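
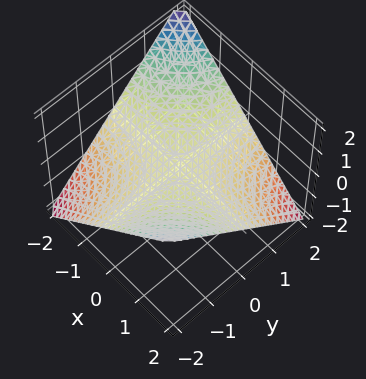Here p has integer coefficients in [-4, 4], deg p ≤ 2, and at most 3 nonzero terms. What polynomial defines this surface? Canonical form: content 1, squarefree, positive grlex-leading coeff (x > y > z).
deg p = 2.
Checking where it meets the axes: every point of the y-axis in the box is on the surface; the visible x-axis segment lies entirely on the surface; it meets the z-axis at z = 0 (among the integer gridlines).
Assembling these constraints gives the stated polynomial.

x*y + 2*z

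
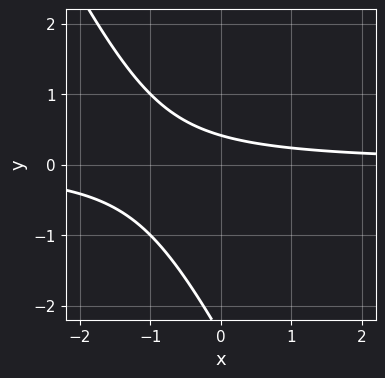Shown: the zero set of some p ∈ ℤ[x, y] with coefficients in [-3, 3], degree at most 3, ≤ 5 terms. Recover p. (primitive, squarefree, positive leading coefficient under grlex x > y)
deg p = 2.
Reading off the gridlines: the curve avoids every integer x-axis point in the box.
Solving for integer coefficients yields p as stated.

2*x*y + y^2 + 2*y - 1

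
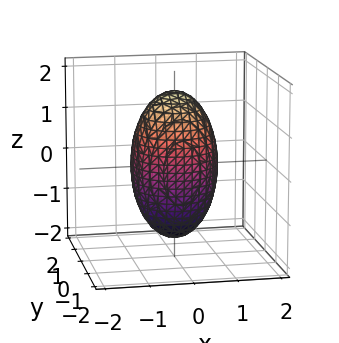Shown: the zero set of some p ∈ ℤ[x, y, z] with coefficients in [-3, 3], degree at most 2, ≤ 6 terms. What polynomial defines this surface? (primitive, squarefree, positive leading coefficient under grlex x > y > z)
deg p = 2.
Symmetries: rotational symmetry about the z-axis ⇒ p depends on x, y only through x² + y².
Reading off the gridlines: the y-axis gridline crossings are at y ∈ {-1, 1}; a circular section at z = 1 has radius between 0 and 1; among the integer gridlines, it crosses the x-axis at x ∈ {-1, 1}.
Fitting integer coefficients to these (and the overall shape) gives p.

3*x^2 + 3*y^2 + z^2 - 3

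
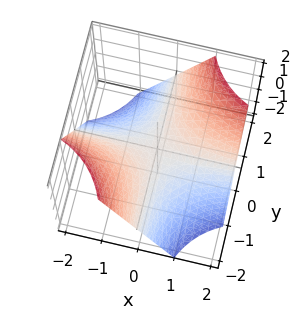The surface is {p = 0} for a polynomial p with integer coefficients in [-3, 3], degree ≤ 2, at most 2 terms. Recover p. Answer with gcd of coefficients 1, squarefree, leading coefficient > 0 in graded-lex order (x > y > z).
First, degree: a hyperbolic paraboloid; a quadric, so deg p = 2.
Then, against the integer gridlines: the visible x-axis segment lies entirely on the surface; the visible y-axis segment lies entirely on the surface; one z-axis crossing is at z = 0.
Finally, these observations pin down the coefficients.

x*y - z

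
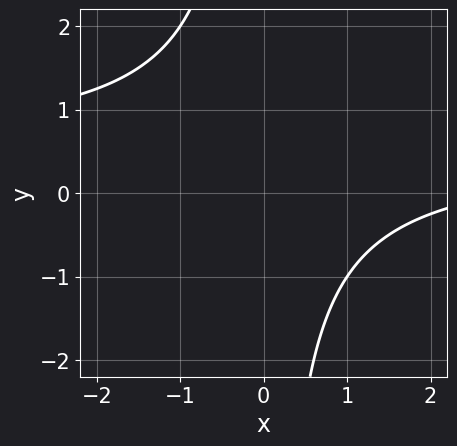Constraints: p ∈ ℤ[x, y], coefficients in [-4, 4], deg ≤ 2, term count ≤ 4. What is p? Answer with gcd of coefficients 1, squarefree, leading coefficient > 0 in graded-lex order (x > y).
The degree is 2 — the shape is more complex than any degree-1 curve.
From the visible intercepts: it misses every integer gridline on the y-axis; it misses every integer gridline on the x-axis.
These observations pin down the coefficients.

2*x*y - x + 3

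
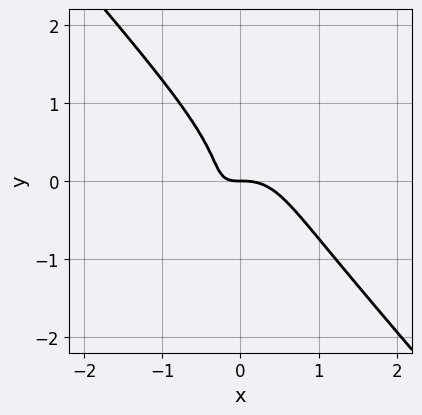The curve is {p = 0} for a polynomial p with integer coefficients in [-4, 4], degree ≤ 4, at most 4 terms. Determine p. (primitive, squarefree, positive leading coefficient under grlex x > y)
3*x^3 + 2*y^3 + 2*x*y + y

1. Degree: the shape is more complex than any degree-2 curve, so deg p = 3.
2. Reading off the gridlines: it meets the x-axis at x = 0 (among the integer gridlines); it crosses the y-axis at the gridline y = 0.
3. Putting this together gives p.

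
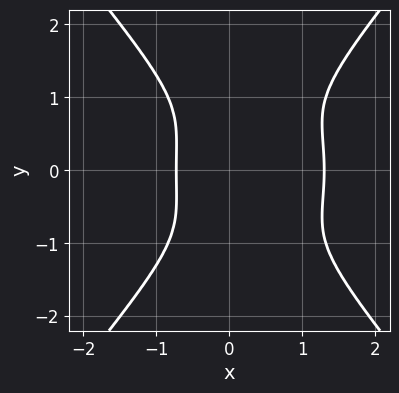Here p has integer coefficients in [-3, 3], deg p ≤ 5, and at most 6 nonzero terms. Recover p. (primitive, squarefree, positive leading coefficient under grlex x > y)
3*x^4 + x^2*y^2 - 2*y^4 - 3*x^3 - 2

First, degree: the shape is more complex than any degree-3 curve, so deg p = 4.
Then, symmetries: it's symmetric under y → −y, forcing even powers of y.
Next, from the visible intercepts: no y-intercept at any integer in the box.
Finally, fitting integer coefficients to these (and the overall shape) gives p.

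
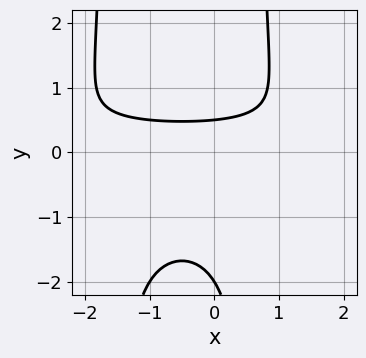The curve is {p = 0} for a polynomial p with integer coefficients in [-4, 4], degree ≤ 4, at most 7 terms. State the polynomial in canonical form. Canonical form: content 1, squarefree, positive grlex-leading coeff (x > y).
1. deg p = 4. The shape is more complex than any degree-3 curve.
2. From the axis intercepts and sections: the curve avoids every integer x-axis point in the box; it crosses the y-axis at the gridline y = -2.
3. Fitting integer coefficients to these (and the overall shape) gives p.

2*x^2*y^2 + 2*x*y^2 - 2*y^2 - 3*y + 2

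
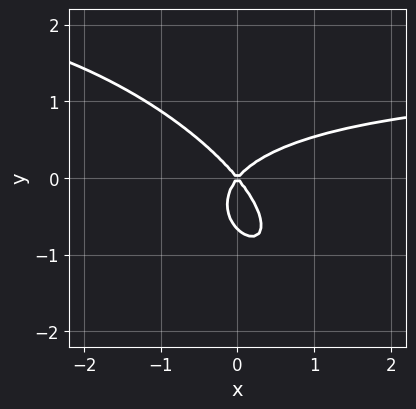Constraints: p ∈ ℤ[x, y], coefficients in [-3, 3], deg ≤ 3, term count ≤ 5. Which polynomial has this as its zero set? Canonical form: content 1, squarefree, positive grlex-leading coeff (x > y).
1. deg p = 3.
2. Checking where it meets the axes: it meets the y-axis at y = 0 (among the integer gridlines); one x-axis crossing is at x = 0.
3. Together with the visible shape, these determine p as stated.

2*x^2*y + 3*x*y^2 + 3*y^3 - 3*x^2 + 2*y^2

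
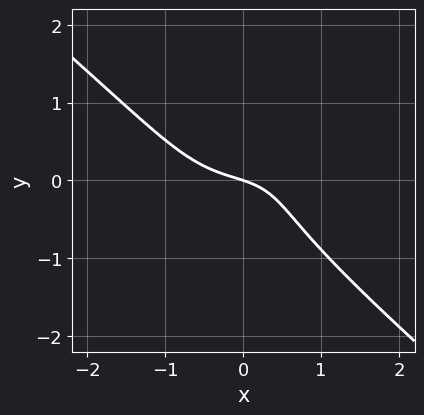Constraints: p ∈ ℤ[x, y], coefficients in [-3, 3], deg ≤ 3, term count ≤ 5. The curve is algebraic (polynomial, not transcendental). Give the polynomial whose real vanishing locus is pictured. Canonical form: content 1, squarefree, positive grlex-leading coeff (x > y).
1. Degree: a generic line meets the curve in up to 3 points, so deg p = 3.
2. From the axis intercepts and sections: it crosses the y-axis at the gridline y = 0; one x-axis crossing is at x = 0.
3. The integer polynomial consistent with all of this is the stated p.

2*x^3 + 3*y^3 - 2*x*y + x + 3*y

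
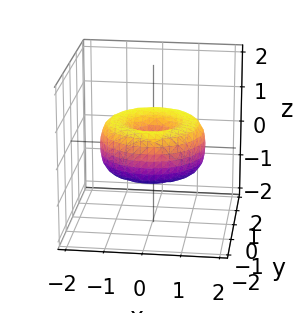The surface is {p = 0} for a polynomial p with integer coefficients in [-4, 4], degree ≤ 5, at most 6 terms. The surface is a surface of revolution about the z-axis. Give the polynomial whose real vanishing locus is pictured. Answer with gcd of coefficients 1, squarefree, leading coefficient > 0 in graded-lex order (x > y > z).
1. Degree: a generic line meets the surface in up to 4 points, so deg p = 4.
2. Symmetry: the z-axis is an axis of rotation, so x and y enter only as x² + y².
3. Reading off the gridlines: it crosses the y-axis at the gridline y = 0; it crosses the z-axis at the gridline z = 0; one x-axis crossing is at x = 0.
4. Solving for integer coefficients yields p as stated.

x^4 + 2*x^2*y^2 + y^4 - 2*x^2 - 2*y^2 + 2*z^2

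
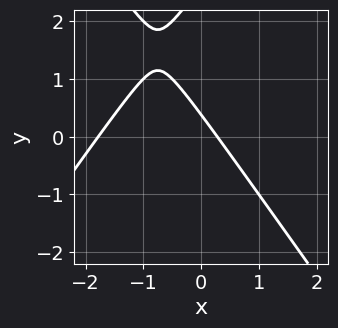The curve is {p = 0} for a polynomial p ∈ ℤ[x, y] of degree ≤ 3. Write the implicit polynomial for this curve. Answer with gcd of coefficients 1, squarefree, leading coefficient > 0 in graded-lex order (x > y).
First, deg p = 2.
Finally, putting this together gives p.

2*x^2 - y^2 + 3*x + 3*y - 1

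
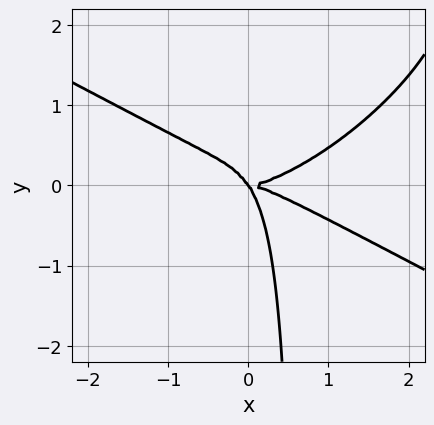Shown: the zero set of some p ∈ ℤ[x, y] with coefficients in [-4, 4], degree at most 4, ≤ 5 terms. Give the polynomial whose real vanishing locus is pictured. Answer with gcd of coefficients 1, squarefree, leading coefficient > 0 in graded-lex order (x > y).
The degree is 4 — a generic line meets the curve in up to 4 points.
Observable constraints: one y-axis crossing is at y = 0; it meets the x-axis at x = 0 (among the integer gridlines).
Fitting integer coefficients to these (and the overall shape) gives p.

x^4 - 2*x^2*y^2 + 3*x*y^3 - 3*x*y^2 - 2*y^3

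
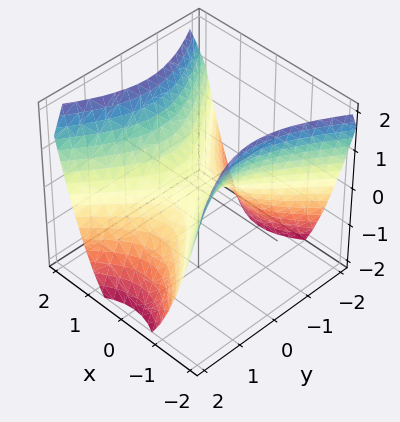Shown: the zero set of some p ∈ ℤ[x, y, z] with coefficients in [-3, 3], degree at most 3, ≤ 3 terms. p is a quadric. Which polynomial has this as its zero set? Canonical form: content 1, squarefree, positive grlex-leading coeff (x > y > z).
3*x^2 - 2*y^2 - 3*z

deg p = 2. A saddle surface; a quadric.
Symmetries: mirror symmetry x ↦ −x ⇒ only even powers of x; the y ↦ −y reflection is a symmetry, so y appears only in even powers.
Reading off the gridlines: one x-axis crossing is at x = 0; it crosses the z-axis at the gridline z = 0; it crosses the y-axis at the gridline y = 0.
Matching integer coefficients to the picture gives p.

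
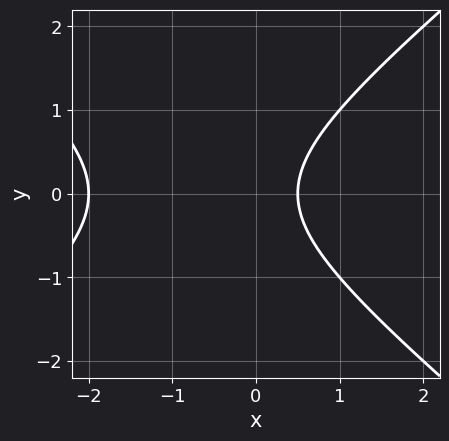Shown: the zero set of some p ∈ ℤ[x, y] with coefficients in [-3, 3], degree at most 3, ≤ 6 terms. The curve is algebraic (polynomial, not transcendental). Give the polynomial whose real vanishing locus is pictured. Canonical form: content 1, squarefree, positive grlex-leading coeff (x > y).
2*x^2 - 3*y^2 + 3*x - 2

First, degree: no degree-1 curve has this shape, so deg p = 2.
Then, symmetries: mirror symmetry y ↦ −y ⇒ only even powers of y.
Next, reading off the gridlines: one x-axis crossing is at x = -2; the curve avoids every integer y-axis point in the box.
Finally, solving for integer coefficients yields p as stated.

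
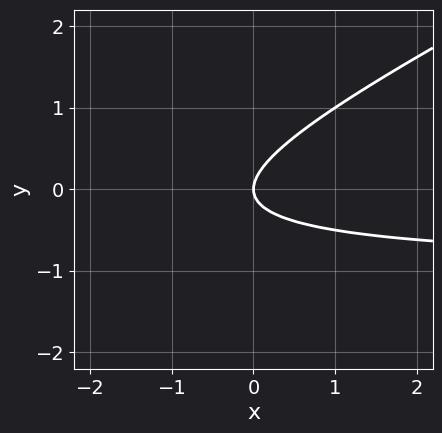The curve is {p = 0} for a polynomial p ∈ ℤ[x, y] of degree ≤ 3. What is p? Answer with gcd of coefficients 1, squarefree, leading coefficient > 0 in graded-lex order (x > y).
deg p = 2.
Observable constraints: one x-axis crossing is at x = 0; one y-axis crossing is at y = 0.
Matching integer coefficients to the picture gives p.

x*y - 2*y^2 + x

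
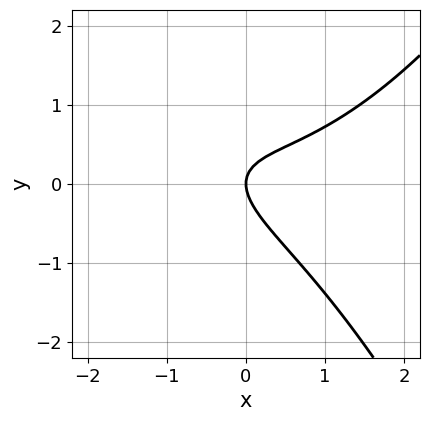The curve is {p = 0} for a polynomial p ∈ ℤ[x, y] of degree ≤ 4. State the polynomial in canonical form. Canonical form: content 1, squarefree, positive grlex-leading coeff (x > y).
x^3 - 2*x*y - 3*y^2 + 2*x

1. The degree is 3 — a generic line meets the curve in up to 3 points.
2. Against the integer gridlines: one y-axis crossing is at y = 0; it meets the x-axis at x = 0 (among the integer gridlines).
3. Assembling these constraints gives the stated polynomial.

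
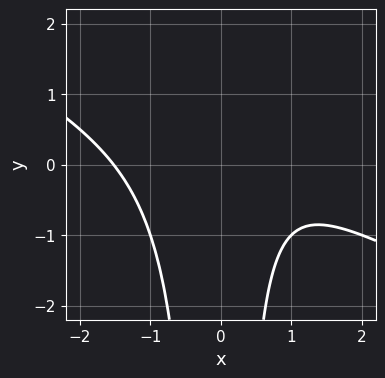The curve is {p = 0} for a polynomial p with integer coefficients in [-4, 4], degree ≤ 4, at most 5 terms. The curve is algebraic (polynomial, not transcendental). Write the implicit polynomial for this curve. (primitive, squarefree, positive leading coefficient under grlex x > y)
The degree is 3 — a generic line meets the curve in up to 3 points.
Against the integer gridlines: no y-intercept at any integer in the box.
These observations pin down the coefficients.

x^3 + 2*x^2*y - x + 2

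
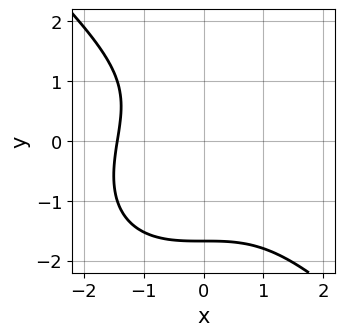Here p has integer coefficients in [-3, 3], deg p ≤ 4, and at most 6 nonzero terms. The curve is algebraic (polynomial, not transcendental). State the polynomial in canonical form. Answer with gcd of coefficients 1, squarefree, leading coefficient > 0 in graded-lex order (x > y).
(a) Degree: a generic line meets the curve in up to 3 points, so deg p = 3.
(b) The integer polynomial consistent with all of this is the stated p.

x^3 + y^3 - y + 3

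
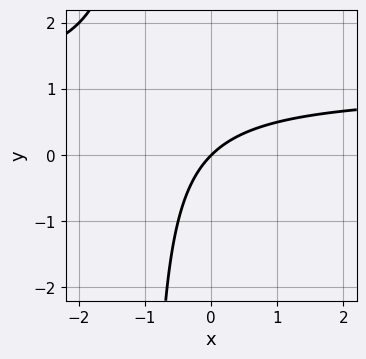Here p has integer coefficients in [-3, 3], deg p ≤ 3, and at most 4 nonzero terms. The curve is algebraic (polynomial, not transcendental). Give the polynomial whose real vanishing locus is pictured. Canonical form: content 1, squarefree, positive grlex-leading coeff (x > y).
x*y - x + y

1. The degree is 2 — a generic line meets the curve in up to 2 points.
2. Against the integer gridlines: it crosses the x-axis at the gridline x = 0; it meets the y-axis at y = 0 (among the integer gridlines).
3. Solving for integer coefficients yields p as stated.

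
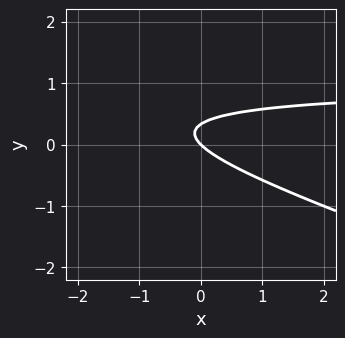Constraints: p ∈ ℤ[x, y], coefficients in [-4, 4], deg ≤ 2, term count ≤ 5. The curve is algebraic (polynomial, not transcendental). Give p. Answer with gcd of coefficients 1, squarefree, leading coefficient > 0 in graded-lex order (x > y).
1. deg p = 2.
2. Observable constraints: it crosses the y-axis at the gridline y = 0; it meets the x-axis at x = 0 (among the integer gridlines).
3. Assembling these constraints gives the stated polynomial.

x*y + 3*y^2 - x - y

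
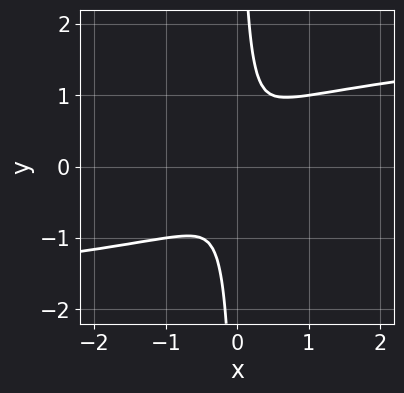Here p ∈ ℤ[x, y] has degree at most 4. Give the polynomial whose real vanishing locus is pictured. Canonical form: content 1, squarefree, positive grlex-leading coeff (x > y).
First, deg p = 4.
Finally, putting this together gives p.

3*x*y^3 - 2*x^2 - y^2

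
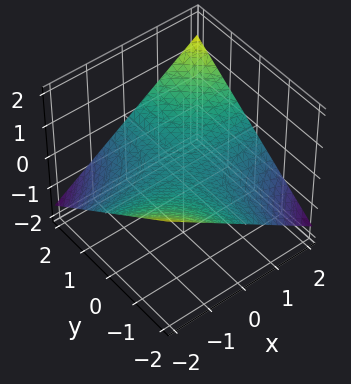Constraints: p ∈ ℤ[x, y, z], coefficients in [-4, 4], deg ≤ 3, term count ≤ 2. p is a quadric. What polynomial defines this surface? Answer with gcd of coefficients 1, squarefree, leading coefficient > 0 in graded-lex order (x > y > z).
1. deg p = 2. A hyperbolic paraboloid; a quadric.
2. Reading off the gridlines: every point of the x-axis in the box is on the surface; one z-axis crossing is at z = 0.
3. Matching integer coefficients to the picture gives p. Check: (0, -1, 0) on the y-axis lies on the surface, and p(0, -1, 0) = 0. ✓

x*y - 3*z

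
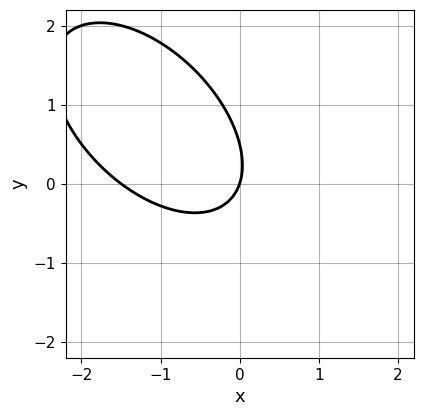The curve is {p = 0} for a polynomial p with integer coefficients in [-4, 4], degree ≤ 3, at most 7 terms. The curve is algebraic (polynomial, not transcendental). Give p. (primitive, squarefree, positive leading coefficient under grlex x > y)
deg p = 2.
Reading off the gridlines: it crosses the y-axis at the gridline y = 0; one x-axis crossing is at x = 0.
Putting this together gives p.

2*x^2 + 2*x*y + 2*y^2 + 3*x - y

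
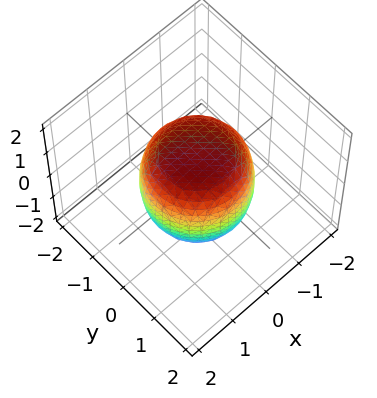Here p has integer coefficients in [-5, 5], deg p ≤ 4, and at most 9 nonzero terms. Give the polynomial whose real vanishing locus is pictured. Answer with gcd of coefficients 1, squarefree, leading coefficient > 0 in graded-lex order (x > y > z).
2*x^4 + 4*x^2*y^2 + 2*y^4 - x^2 - y^2 + 2*z^2 - 3

1. Degree: a generic line meets the surface in up to 4 points, so deg p = 4.
2. Symmetries: the z-axis is an axis of rotation, so x and y enter only as x² + y².
3. From the visible intercepts: a circular section at z = -1 has radius exactly 1.
4. Together with the visible shape, these determine p as stated.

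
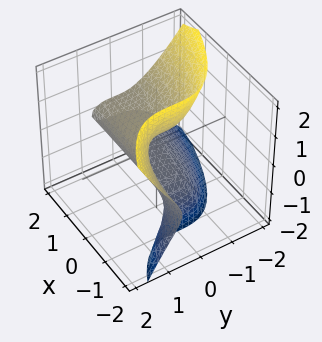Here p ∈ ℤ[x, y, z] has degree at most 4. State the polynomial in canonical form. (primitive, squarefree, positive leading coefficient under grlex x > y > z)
3*x*z^2 + 3*y^3 + x*z + 3*z^2 - 1

(a) deg p = 3.
(b) Checking where it meets the axes: the surface avoids every integer x-axis point in the box.
(c) Assembling these constraints gives the stated polynomial.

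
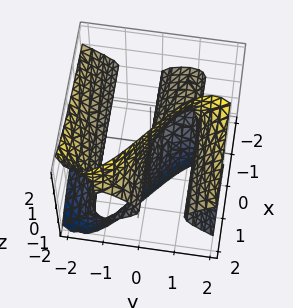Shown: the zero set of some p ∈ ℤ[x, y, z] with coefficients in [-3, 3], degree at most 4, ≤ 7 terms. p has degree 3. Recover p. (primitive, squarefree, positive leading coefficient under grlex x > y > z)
3*x*z^2 - 2*y^3 + 3*y*z^2 - 2*z^2 + 3*y

1. deg p = 3.
2. Observable constraints: the visible x-axis segment lies entirely on the surface; it meets the z-axis at z = 0 (among the integer gridlines).
3. The integer polynomial consistent with all of this is the stated p.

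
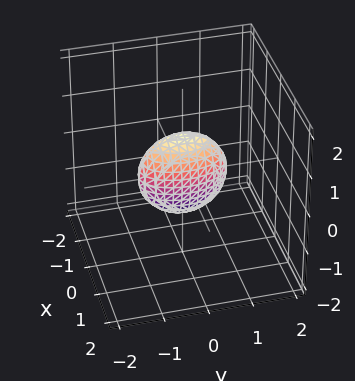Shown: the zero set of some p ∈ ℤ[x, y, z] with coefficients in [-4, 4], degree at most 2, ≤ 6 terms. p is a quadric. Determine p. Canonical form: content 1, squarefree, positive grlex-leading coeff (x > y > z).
3*x^2 + y^2 + z^2 - 1

(a) The degree is 2 — bounded and convex; a quadric.
(b) Symmetries: it's symmetric under z → −z, forcing even powers of z; the x ↦ −x reflection is a symmetry, so x appears only in even powers; it's symmetric under y → −y, forcing even powers of y.
(c) From the axis intercepts and sections: the z-axis gridline crossings are at z ∈ {-1, 1}; among the integer gridlines, it crosses the y-axis at y ∈ {-1, 1}.
(d) Fitting integer coefficients to these (and the overall shape) gives p.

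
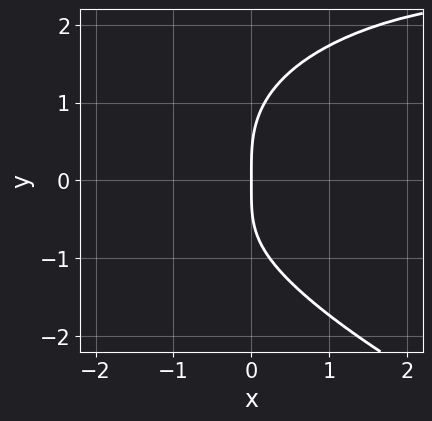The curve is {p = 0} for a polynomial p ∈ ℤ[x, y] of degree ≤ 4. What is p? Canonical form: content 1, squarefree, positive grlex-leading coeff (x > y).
y^4 + x^2*y - 2*x*y^2 - x*y - 3*x

(a) The degree is 4 — no degree-3 curve has this shape.
(b) From the visible intercepts: it meets the x-axis at x = 0 (among the integer gridlines); one y-axis crossing is at y = 0.
(c) Solving for integer coefficients yields p as stated.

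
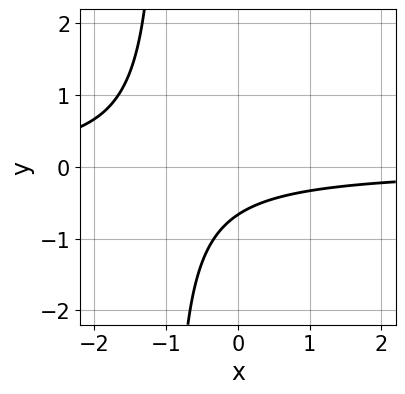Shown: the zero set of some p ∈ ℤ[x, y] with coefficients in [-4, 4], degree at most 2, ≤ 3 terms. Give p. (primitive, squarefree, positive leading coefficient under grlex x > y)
1. Degree: the shape is more complex than any degree-1 curve, so deg p = 2.
2. From the axis intercepts and sections: the curve avoids every integer x-axis point in the box.
3. Solving for integer coefficients yields p as stated.

3*x*y + 3*y + 2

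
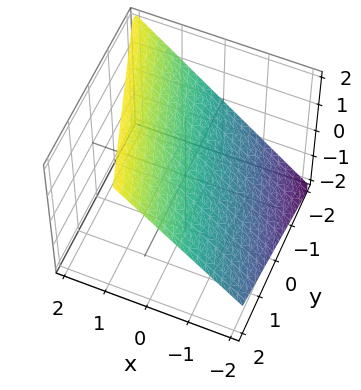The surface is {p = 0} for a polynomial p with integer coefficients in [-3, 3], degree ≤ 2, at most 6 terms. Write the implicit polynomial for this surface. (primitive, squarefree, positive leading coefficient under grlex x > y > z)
3*x + y - 3*z + 2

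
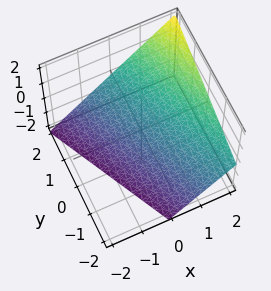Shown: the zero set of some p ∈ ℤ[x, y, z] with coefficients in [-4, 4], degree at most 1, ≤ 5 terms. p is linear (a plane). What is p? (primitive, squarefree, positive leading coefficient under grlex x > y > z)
2*x + y - 2*z - 2

First, the degree is 1 — the surface is flat (a plane).
Next, reading off the gridlines: one x-axis crossing is at x = 1; it crosses the z-axis at the gridline z = -1; it crosses the y-axis at the gridline y = 2.
Finally, these observations pin down the coefficients.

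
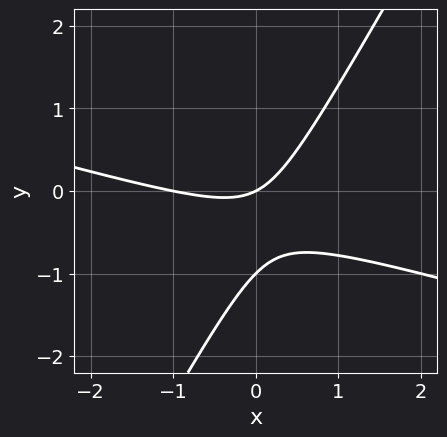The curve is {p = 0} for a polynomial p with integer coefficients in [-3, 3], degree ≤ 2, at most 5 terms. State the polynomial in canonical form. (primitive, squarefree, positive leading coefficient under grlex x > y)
x^2 + 3*x*y - 2*y^2 + x - 2*y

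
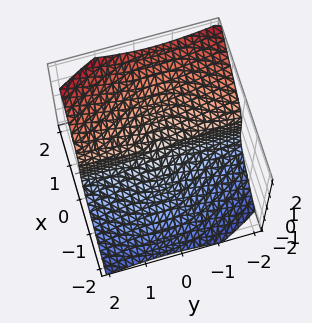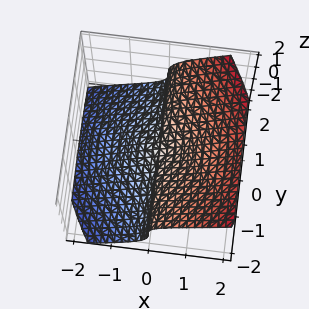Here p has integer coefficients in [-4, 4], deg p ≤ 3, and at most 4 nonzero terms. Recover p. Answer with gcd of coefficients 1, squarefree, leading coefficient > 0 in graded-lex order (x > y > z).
2*x^3 + 2*x*y^2 + x*y*z - 3*z^3

The degree is 3 — the shape is more complex than any degree-2 surface.
From the visible intercepts: it crosses the z-axis at the gridline z = 0; it meets the x-axis at x = 0 (among the integer gridlines); the visible y-axis segment lies entirely on the surface.
The integer polynomial consistent with all of this is the stated p.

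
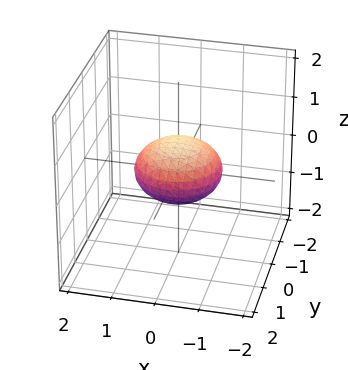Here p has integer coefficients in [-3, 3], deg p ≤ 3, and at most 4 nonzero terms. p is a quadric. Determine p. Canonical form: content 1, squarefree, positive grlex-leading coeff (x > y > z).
x^2 + y^2 + 2*z^2 - 1

(a) The degree is 2 — a closed, bounded, convex surface; a quadric.
(b) Symmetries: rotational symmetry about the z-axis ⇒ p depends on x, y only through x² + y²; it's symmetric under z → −z, forcing even powers of z.
(c) Reading off the gridlines: a circular section at z = 0 has radius exactly 1; the x-axis gridline crossings are at x ∈ {-1, 1}.
(d) Assembling these constraints gives the stated polynomial. Check: (0, 1, 0) on the y-axis lies on the surface, and p(0, 1, 0) = 0. ✓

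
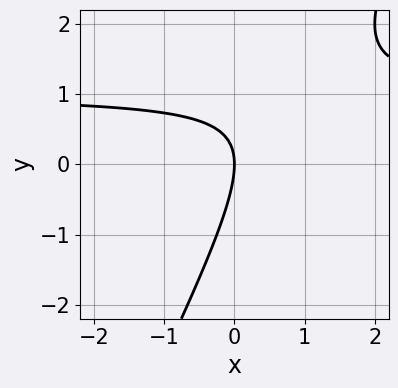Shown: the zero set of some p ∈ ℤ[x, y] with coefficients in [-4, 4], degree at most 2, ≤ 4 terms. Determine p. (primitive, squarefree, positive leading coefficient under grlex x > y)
2*x*y - y^2 - 2*x

1. The degree is 2 — a generic line meets the curve in up to 2 points.
2. Observable constraints: it meets the y-axis at y = 0 (among the integer gridlines); it crosses the x-axis at the gridline x = 0.
3. Putting this together gives p.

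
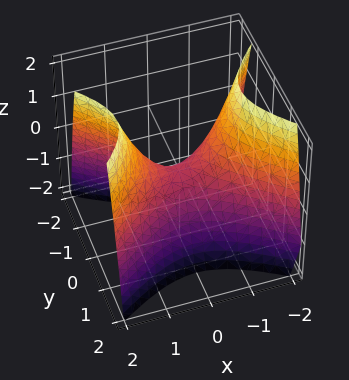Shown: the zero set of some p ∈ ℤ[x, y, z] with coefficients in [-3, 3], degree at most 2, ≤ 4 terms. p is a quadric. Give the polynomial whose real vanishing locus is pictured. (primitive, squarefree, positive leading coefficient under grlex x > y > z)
1. deg p = 2. A saddle surface; a quadric.
2. Symmetries: the x ↦ −x reflection is a symmetry, so x appears only in even powers; mirror symmetry y ↦ −y ⇒ only even powers of y.
3. Observable constraints: one z-axis crossing is at z = 0; one y-axis crossing is at y = 0.
4. Together with the visible shape, these determine p as stated.

2*x^2 - 3*y^2 - 2*z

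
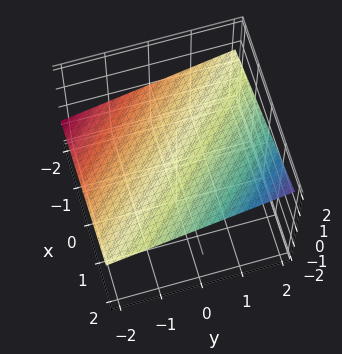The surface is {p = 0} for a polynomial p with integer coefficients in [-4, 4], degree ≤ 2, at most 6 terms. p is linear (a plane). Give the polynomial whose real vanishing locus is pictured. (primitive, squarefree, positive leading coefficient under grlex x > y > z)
x + y - 3*z + 2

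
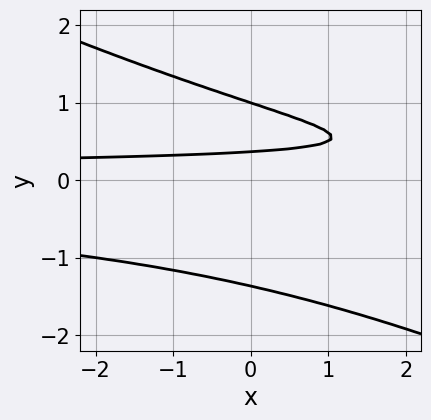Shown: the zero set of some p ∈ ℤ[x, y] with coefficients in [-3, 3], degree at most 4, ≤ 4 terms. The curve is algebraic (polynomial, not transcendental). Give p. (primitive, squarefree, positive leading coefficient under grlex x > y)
(a) Degree: no degree-2 curve has this shape, so deg p = 3.
(b) Observable constraints: it crosses the y-axis at the gridline y = 1; it misses every integer gridline on the x-axis.
(c) The integer polynomial consistent with all of this is the stated p.

x*y^2 + 2*y^3 - 3*y + 1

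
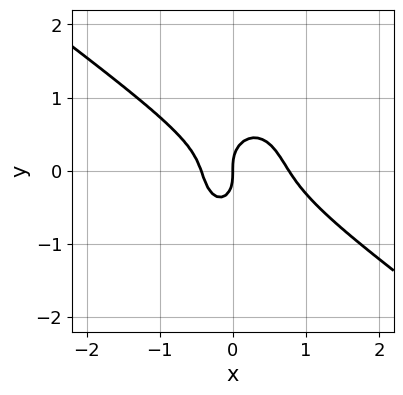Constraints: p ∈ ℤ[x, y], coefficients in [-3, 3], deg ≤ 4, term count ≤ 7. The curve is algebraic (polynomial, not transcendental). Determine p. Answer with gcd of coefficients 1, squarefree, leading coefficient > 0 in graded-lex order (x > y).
3*x^3 + 3*x^2*y + 2*y^3 - x^2 - x

The degree is 3 — a generic line meets the curve in up to 3 points.
Checking where it meets the axes: it crosses the x-axis at the gridline x = 0; it crosses the y-axis at the gridline y = 0.
Assembling these constraints gives the stated polynomial.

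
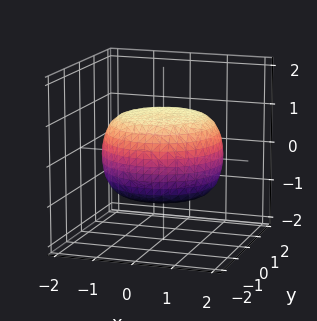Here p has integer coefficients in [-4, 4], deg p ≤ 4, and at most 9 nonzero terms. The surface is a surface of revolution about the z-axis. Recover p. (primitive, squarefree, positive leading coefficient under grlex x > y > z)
The degree is 4 — a generic line meets the surface in up to 4 points.
Symmetry: every cross-section ⟂ z is a circle, so x, y appear only via x² + y².
Checking where it meets the axes: a circular section at z = -1 has radius exactly 1; the z-axis gridline crossings are at z ∈ {-1, 1}.
Matching integer coefficients to the picture gives p.

x^4 + 2*x^2*y^2 + y^4 - x^2 - y^2 + 3*z^2 - 3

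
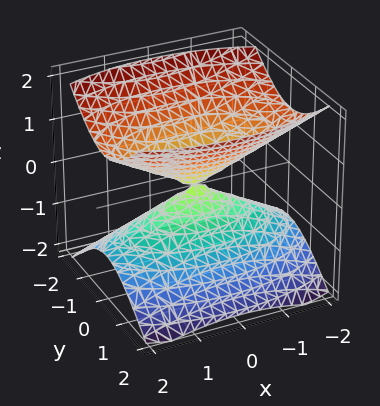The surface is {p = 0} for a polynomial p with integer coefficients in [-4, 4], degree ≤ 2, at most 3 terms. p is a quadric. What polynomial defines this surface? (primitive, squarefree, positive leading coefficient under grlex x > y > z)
1. There are 2 components.
2. Degree: two nappes meeting at a single point; a quadric, so deg p = 2.
3. Symmetries: it's symmetric under z → −z, forcing even powers of z; it's symmetric under y → −y, forcing even powers of y; the x ↦ −x reflection is a symmetry, so x appears only in even powers.
4. Reading off the gridlines: it crosses the z-axis at the gridline z = 0; one y-axis crossing is at y = 0; it meets the x-axis at x = 0 (among the integer gridlines).
5. Together with the visible shape, these determine p as stated.

x^2 + 3*y^2 - 3*z^2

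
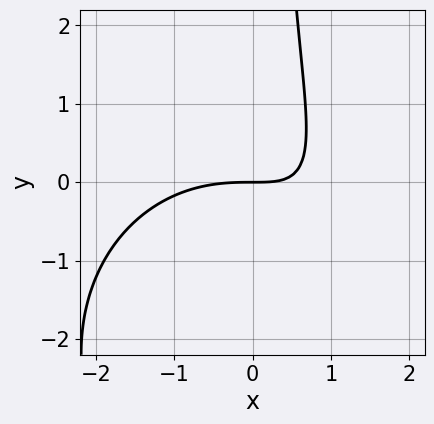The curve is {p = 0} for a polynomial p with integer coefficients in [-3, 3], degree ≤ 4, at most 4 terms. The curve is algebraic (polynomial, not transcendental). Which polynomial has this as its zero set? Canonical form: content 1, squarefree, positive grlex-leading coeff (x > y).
x^3 + x*y^2 + 3*x*y - 3*y

(a) deg p = 3.
(b) From the visible intercepts: one y-axis crossing is at y = 0; one x-axis crossing is at x = 0.
(c) These observations pin down the coefficients.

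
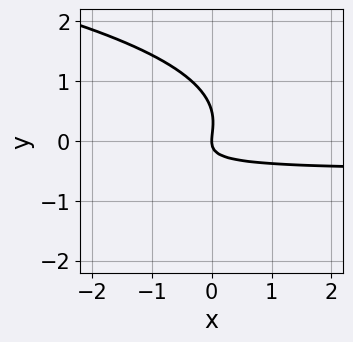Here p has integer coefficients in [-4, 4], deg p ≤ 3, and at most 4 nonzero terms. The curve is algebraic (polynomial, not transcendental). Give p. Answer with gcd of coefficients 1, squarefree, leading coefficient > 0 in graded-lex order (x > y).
deg p = 3. A generic line meets the curve in up to 3 points.
From the axis intercepts and sections: it crosses the x-axis at the gridline x = 0; it crosses the y-axis at the gridline y = 0.
Putting this together gives p.

2*y^3 + 2*x*y - y^2 + x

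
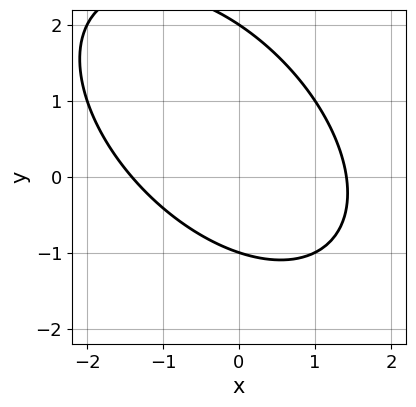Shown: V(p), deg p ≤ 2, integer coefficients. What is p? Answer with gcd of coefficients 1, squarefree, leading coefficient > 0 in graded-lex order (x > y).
x^2 + x*y + y^2 - y - 2

The degree is 2 — a generic line meets the curve in up to 2 points.
Against the integer gridlines: among the integer gridlines, it crosses the y-axis at y ∈ {-1, 2}.
Putting this together gives p.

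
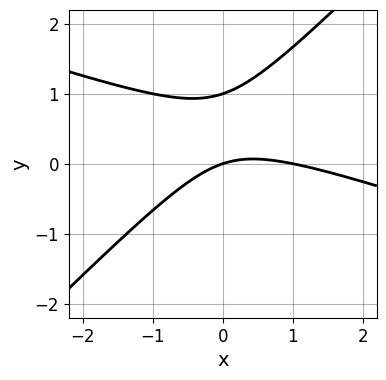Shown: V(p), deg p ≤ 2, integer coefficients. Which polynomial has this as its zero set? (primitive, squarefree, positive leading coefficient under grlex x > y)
1. The degree is 2 — a generic line meets the curve in up to 2 points.
2. Observable constraints: among the integer gridlines, it crosses the y-axis at y ∈ {0, 1}; among the integer gridlines, it crosses the x-axis at x ∈ {0, 1}.
3. Matching integer coefficients to the picture gives p.

x^2 + 2*x*y - 3*y^2 - x + 3*y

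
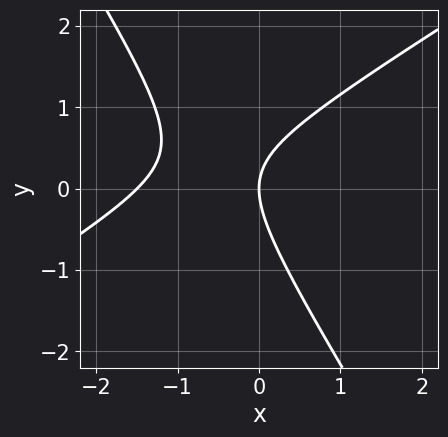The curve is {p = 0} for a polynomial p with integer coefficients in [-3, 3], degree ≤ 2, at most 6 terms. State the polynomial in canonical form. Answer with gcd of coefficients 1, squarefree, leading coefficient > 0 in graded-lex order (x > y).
2*x^2 - 2*x*y - 2*y^2 + 3*x

First, the degree is 2 — a generic line meets the curve in up to 2 points.
Then, from the axis intercepts and sections: it meets the y-axis at y = 0 (among the integer gridlines); it meets the x-axis at x = 0 (among the integer gridlines).
Finally, together with the visible shape, these determine p as stated.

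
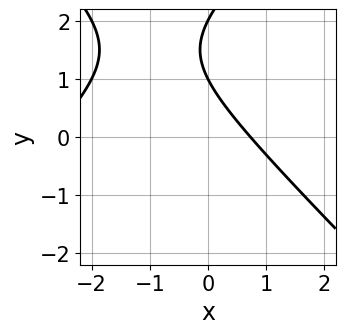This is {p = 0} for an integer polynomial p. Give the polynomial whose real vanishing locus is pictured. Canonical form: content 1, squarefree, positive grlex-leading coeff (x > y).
x^2 - y^2 + 2*x + 3*y - 2

1. The degree is 2 — a generic line meets the curve in up to 2 points.
2. Checking where it meets the axes: among the integer gridlines, it crosses the y-axis at y ∈ {1, 2}.
3. Matching integer coefficients to the picture gives p.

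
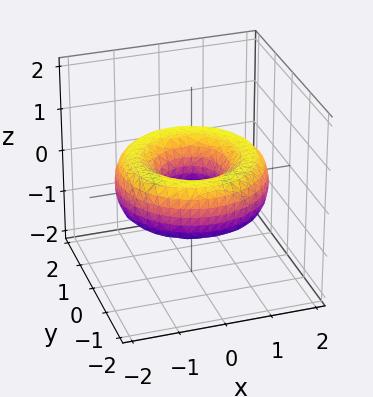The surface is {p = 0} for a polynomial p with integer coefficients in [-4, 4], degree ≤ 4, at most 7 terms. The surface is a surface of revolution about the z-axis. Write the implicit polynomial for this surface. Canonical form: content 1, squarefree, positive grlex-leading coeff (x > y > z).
x^4 + 2*x^2*y^2 + y^4 - 3*x^2 - 3*y^2 + 3*z^2 + 1

First, the degree is 4 — no degree-3 surface has this shape.
Next, by symmetry, the surface is invariant under rotation about z: p = q(x² + y², z).
Then, checking where it meets the axes: no z-intercept at any integer in the box; a circular section at z = 0 has radius between 0 and 1.
Finally, these observations pin down the coefficients.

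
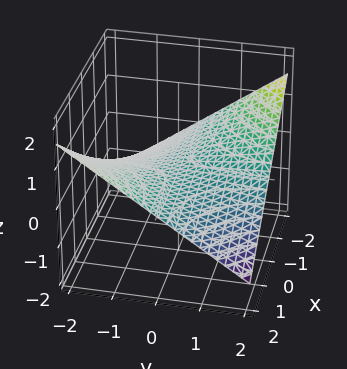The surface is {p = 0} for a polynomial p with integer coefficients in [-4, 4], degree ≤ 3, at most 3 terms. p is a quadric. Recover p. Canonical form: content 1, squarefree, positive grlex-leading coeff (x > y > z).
x*y + 3*z

1. The degree is 2 — a saddle surface; a quadric.
2. Reading off the gridlines: one z-axis crossing is at z = 0; every point of the y-axis in the box is on the surface; the visible x-axis segment lies entirely on the surface.
3. The integer polynomial consistent with all of this is the stated p.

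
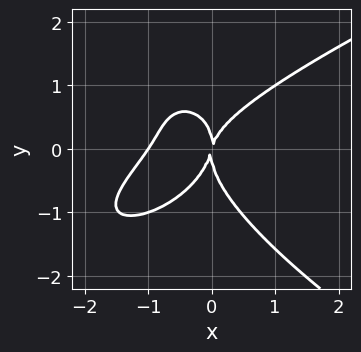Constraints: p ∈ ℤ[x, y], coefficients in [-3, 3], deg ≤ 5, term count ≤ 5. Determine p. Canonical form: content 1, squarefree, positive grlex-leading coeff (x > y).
2*y^4 - 3*x^3 + 3*x^2*y - 3*x^2 + x*y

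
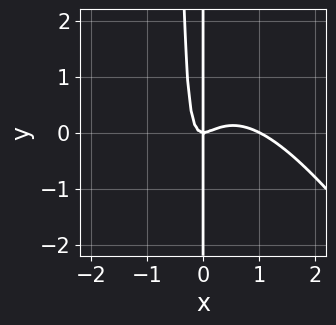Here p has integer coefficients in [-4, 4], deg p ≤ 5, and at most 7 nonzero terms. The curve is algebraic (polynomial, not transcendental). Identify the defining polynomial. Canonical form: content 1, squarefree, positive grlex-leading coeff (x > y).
3*x^4 + 2*x^3*y - 3*x^3 + 3*x^2*y + x*y

1. Degree: the shape is more complex than any degree-3 curve, so deg p = 4.
2. From the axis intercepts and sections: the x-axis gridline crossings are at x ∈ {0, 1}; every point of the y-axis in the box is on the curve.
3. Putting this together gives p.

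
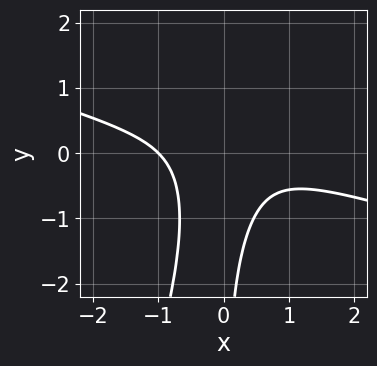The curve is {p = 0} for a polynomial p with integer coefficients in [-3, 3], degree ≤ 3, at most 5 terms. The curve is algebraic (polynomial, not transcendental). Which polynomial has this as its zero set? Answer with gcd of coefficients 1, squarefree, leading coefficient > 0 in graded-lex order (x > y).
1. The degree is 3 — no degree-2 curve has this shape.
2. Observable constraints: one x-axis crossing is at x = -1; the curve avoids every integer y-axis point in the box.
3. The integer polynomial consistent with all of this is the stated p.

x^3 + 3*x^2*y - x*y^2 + 1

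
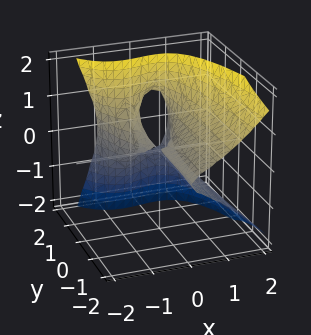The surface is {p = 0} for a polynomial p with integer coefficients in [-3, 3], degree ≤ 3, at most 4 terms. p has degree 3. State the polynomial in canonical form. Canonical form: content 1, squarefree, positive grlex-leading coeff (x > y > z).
2*x^3 + 2*y*z^2 - x*y - 3*z^2

(a) Degree: no degree-2 surface has this shape, so deg p = 3.
(b) Reading off the gridlines: it crosses the x-axis at the gridline x = 0; one z-axis crossing is at z = 0.
(c) The integer polynomial consistent with all of this is the stated p. Check: (0, 1, 0) on the y-axis lies on the surface, and p(0, 1, 0) = 0. ✓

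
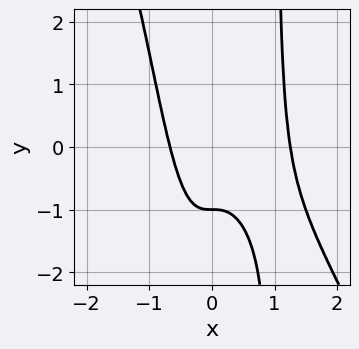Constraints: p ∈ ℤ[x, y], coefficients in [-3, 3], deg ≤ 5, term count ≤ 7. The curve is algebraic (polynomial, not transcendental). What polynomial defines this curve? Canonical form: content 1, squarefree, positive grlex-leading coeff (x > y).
2*x^4 + x^3*y - 2*x^3 - y - 1

The degree is 4 — the shape is more complex than any degree-3 curve.
Against the integer gridlines: it crosses the y-axis at the gridline y = -1.
Solving for integer coefficients yields p as stated.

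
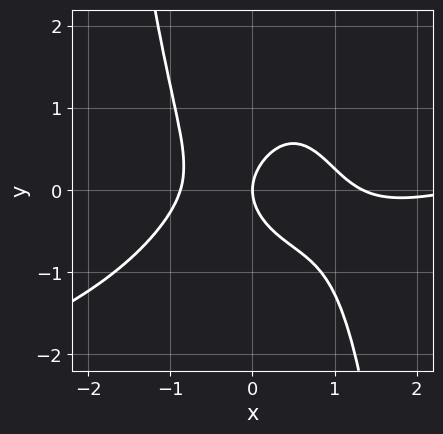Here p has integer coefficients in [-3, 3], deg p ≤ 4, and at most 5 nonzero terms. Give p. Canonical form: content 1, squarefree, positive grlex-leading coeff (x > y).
First, deg p = 4.
Next, from the visible intercepts: one y-axis crossing is at y = 0; it crosses the x-axis at the gridline x = 0.
Finally, fitting integer coefficients to these (and the overall shape) gives p.

x^4 - 3*x^3*y - 3*x^3 - 3*y^2 + 3*x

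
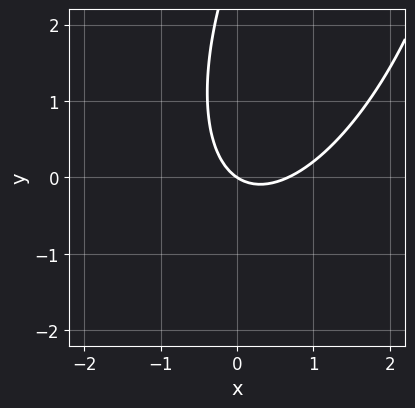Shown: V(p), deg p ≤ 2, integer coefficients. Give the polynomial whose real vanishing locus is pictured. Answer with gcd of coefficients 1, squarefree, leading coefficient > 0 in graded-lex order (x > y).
3*x^2 - 2*x*y + y^2 - 2*x - 3*y

First, the degree is 2 — a generic line meets the curve in up to 2 points.
Next, observable constraints: it meets the x-axis at x = 0 (among the integer gridlines); it crosses the y-axis at the gridline y = 0.
Finally, matching integer coefficients to the picture gives p.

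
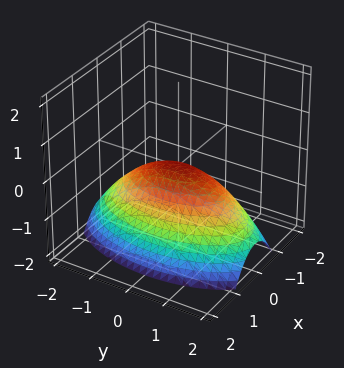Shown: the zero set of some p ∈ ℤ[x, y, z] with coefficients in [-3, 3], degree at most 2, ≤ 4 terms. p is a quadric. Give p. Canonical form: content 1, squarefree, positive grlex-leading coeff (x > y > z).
3*x^2 + y^2 + 3*z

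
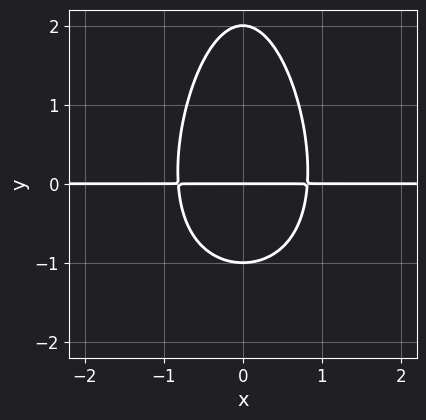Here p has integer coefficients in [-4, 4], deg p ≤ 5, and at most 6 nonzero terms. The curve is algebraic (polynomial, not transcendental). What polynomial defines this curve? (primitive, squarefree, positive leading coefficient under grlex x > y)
x^2*y^2 + 3*x^2*y + y^3 - y^2 - 2*y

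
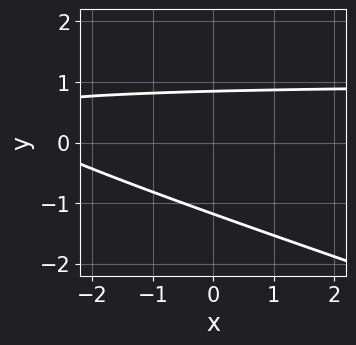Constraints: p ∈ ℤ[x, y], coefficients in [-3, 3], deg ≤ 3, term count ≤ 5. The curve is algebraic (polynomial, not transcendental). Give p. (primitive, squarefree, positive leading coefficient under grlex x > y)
x*y + 3*y^2 - x + y - 3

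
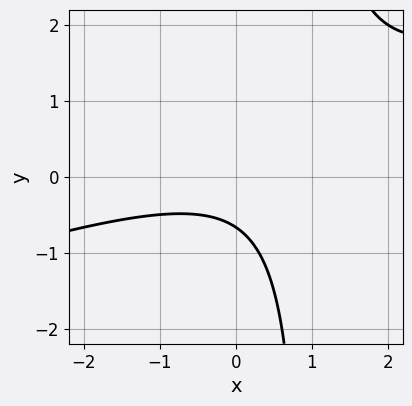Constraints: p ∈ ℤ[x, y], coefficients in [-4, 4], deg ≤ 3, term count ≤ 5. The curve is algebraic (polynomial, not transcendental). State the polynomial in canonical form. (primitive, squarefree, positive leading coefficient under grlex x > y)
Degree: a generic line meets the curve in up to 2 points, so deg p = 2.
From the visible intercepts: the curve avoids every integer x-axis point in the box.
Matching integer coefficients to the picture gives p.

x^2 - 3*x*y + 3*y + 2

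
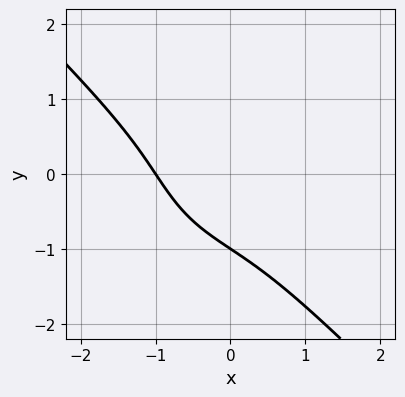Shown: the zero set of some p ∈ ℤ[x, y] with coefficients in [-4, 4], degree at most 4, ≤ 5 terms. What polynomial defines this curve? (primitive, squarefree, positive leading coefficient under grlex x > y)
x^3 + y^3 - 2*x*y + 1

(a) Degree: no degree-2 curve has this shape, so deg p = 3.
(b) Checking where it meets the axes: one y-axis crossing is at y = -1; it crosses the x-axis at the gridline x = -1.
(c) Matching integer coefficients to the picture gives p.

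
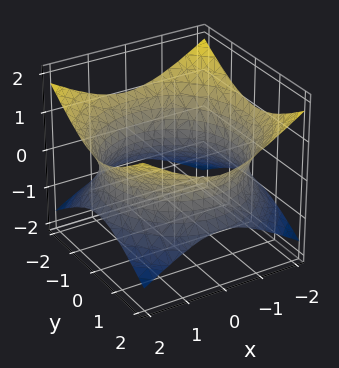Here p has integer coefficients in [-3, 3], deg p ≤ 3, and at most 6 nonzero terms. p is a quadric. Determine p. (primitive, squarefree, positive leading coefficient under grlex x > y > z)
1. deg p = 2. One connected sheet with a waist; a quadric.
2. Symmetries: the z-axis is an axis of rotation, so x and y enter only as x² + y²; the z ↦ −z reflection is a symmetry, so z appears only in even powers.
3. Checking where it meets the axes: no z-intercept at any integer in the box; a circular section at z = 0 has radius between 1 and 2.
4. Assembling these constraints gives the stated polynomial.

x^2 + y^2 - 2*z^2 - 3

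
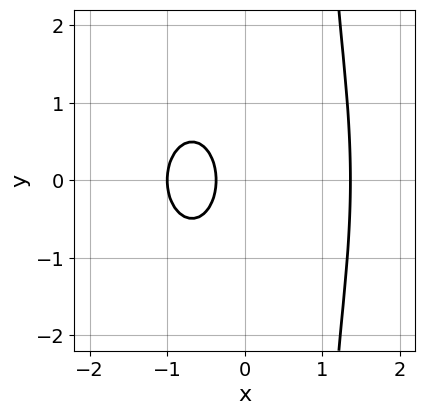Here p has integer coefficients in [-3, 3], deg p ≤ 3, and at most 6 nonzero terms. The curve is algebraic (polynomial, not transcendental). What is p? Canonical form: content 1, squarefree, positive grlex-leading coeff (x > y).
deg p = 3.
Symmetries: mirror symmetry y ↦ −y ⇒ only even powers of y.
Checking where it meets the axes: one x-axis crossing is at x = -1; no y-intercept at any integer in the box.
Fitting integer coefficients to these (and the overall shape) gives p.

2*x^3 + x*y^2 - y^2 - 3*x - 1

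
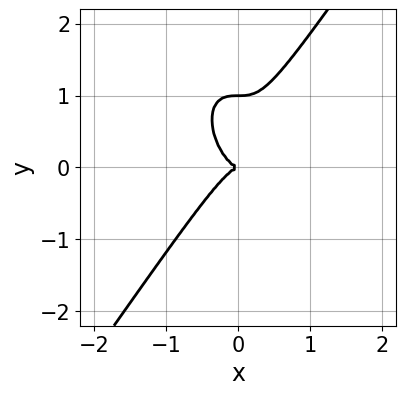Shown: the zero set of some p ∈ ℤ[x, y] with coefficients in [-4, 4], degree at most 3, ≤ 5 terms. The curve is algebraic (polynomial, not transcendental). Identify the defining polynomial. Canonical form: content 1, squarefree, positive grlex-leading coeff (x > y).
1. deg p = 3.
2. Observable constraints: it crosses the x-axis at the gridline x = 0; the y-axis gridline crossings are at y ∈ {0, 1}.
3. Together with the visible shape, these determine p as stated.

3*x^3 - y^3 + y^2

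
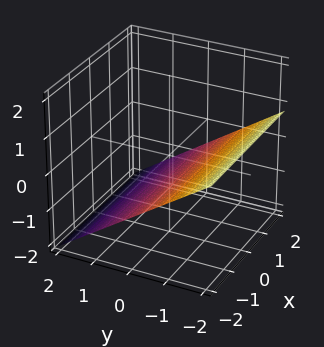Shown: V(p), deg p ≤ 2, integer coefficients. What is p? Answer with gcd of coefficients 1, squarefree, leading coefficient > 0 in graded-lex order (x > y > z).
2*y + 3*z + 2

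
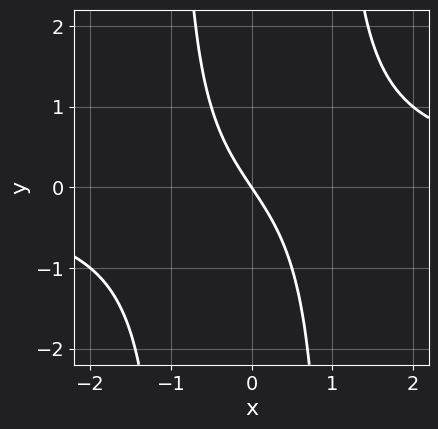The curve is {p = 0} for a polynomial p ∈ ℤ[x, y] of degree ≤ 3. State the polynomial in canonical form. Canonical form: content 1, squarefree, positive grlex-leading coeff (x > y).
1. deg p = 3. No degree-2 curve has this shape.
2. Checking where it meets the axes: it crosses the x-axis at the gridline x = 0; it meets the y-axis at y = 0 (among the integer gridlines).
3. The integer polynomial consistent with all of this is the stated p.

2*x^2*y - 3*x - 2*y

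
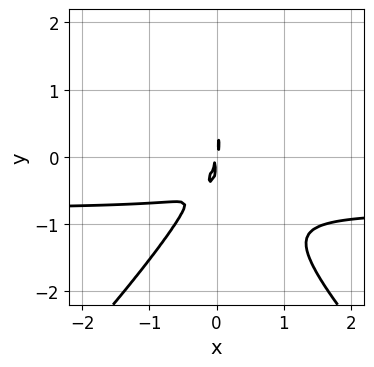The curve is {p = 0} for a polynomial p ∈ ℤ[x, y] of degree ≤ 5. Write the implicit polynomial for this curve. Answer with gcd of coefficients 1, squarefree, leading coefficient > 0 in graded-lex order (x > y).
x^2*y^2 - y^4 - 3*x^2*y - 3*x^2 + x*y

(a) The degree is 4 — no degree-3 curve has this shape.
(b) Solving for integer coefficients yields p as stated.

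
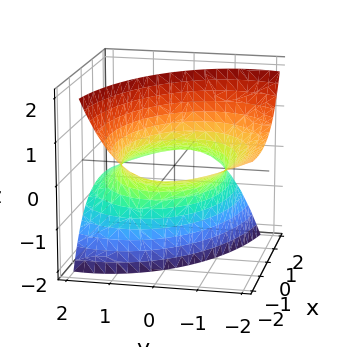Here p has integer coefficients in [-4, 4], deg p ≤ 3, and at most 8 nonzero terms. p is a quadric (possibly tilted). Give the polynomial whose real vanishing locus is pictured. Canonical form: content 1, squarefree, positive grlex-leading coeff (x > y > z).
1. deg p = 2.
2. Against the integer gridlines: it misses every integer gridline on the z-axis.
3. These observations pin down the coefficients.

x^2 + 3*x*z + 2*y^2 + 3*y*z - z^2 - 3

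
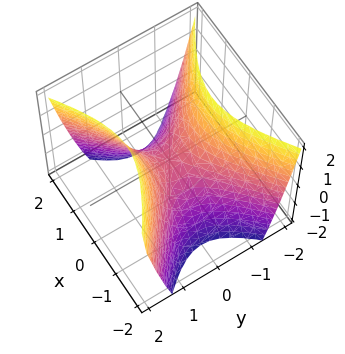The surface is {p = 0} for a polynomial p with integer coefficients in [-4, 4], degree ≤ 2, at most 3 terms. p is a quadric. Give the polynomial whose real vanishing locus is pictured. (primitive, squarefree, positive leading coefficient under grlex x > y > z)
2*x^2 - 3*y^2 + 2*z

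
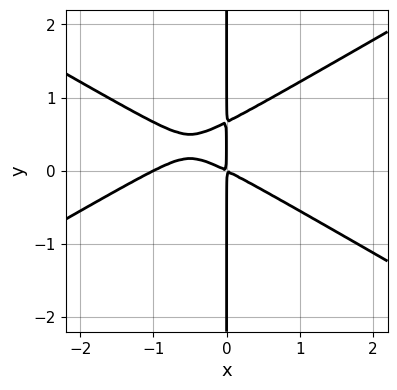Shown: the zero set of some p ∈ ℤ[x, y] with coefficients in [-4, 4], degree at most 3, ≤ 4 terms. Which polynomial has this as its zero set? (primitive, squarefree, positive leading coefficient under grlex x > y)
x^3 - 3*x*y^2 + x^2 + 2*x*y

The degree is 3 — the shape is more complex than any degree-2 curve.
Checking where it meets the axes: the visible y-axis segment lies entirely on the curve; it crosses the x-axis at the gridline x = -1.
These observations pin down the coefficients.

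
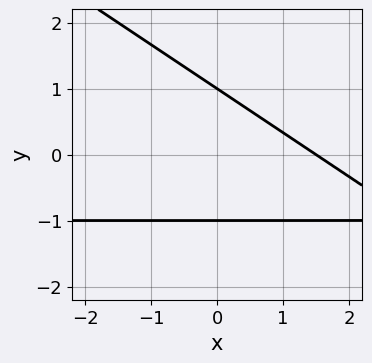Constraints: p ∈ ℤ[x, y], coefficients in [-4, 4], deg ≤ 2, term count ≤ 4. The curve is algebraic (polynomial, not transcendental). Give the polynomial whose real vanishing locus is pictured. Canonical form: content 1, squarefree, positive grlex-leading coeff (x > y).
2*x*y + 3*y^2 + 2*x - 3

deg p = 2. A generic line meets the curve in up to 2 points.
From the axis intercepts and sections: the y-axis gridline crossings are at y ∈ {-1, 1}.
These observations pin down the coefficients.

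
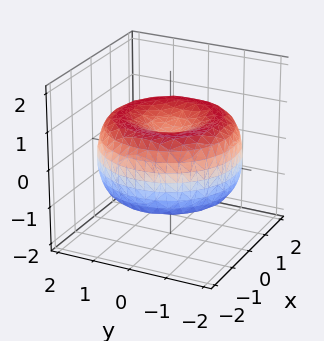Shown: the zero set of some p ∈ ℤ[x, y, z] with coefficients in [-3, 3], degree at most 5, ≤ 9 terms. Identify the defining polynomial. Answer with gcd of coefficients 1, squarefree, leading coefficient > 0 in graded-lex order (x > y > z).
First, degree: a generic line meets the surface in up to 4 points, so deg p = 4.
Next, symmetries: rotational symmetry about the z-axis ⇒ p depends on x, y only through x² + y².
Next, checking where it meets the axes: a circular section at z = -1 has radius exactly 1.
Finally, putting this together gives p.

x^4 + 2*x^2*y^2 + y^4 - 3*x^2 - 3*y^2 + 3*z^2 - 1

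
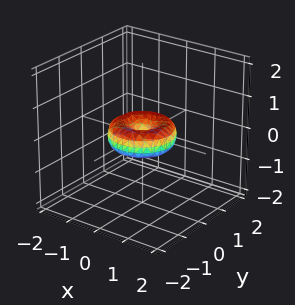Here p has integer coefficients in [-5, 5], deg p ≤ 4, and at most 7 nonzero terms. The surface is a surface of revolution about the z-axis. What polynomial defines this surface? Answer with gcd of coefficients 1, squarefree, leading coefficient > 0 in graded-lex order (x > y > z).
(a) deg p = 4.
(b) Symmetries: the z-axis is an axis of rotation, so x and y enter only as x² + y².
(c) Observable constraints: the x-axis gridline crossings are at x ∈ {-1, 0, 1}; a circular section at z = 0 has radius exactly 1; the y-axis gridline crossings are at y ∈ {-1, 0, 1}; one z-axis crossing is at z = 0.
(d) Solving for integer coefficients yields p as stated.

2*x^4 + 4*x^2*y^2 + 2*y^4 - 2*x^2 - 2*y^2 + 3*z^2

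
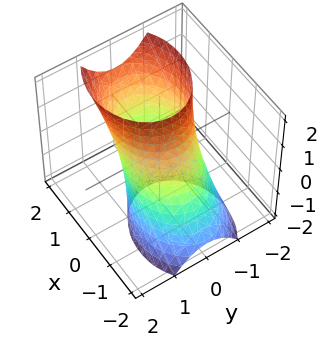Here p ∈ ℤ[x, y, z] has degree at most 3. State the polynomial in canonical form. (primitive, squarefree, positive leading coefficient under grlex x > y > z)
First, degree: no degree-1 surface has this shape, so deg p = 2.
Then, checking where it meets the axes: the surface avoids every integer z-axis point in the box; the y-axis gridline crossings are at y ∈ {-1, 1}.
Finally, assembling these constraints gives the stated polynomial.

2*x^2 - 2*x*z + 3*y^2 - 3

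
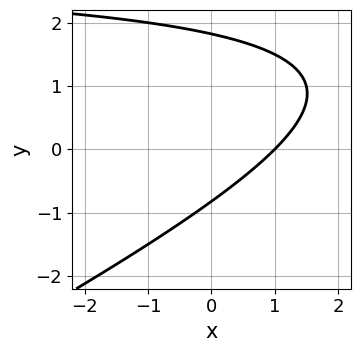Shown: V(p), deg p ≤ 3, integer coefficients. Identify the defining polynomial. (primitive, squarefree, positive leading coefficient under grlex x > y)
x*y - 2*y^2 - 3*x + 2*y + 3

The degree is 2 — no degree-1 curve has this shape.
From the axis intercepts and sections: one x-axis crossing is at x = 1.
Fitting integer coefficients to these (and the overall shape) gives p.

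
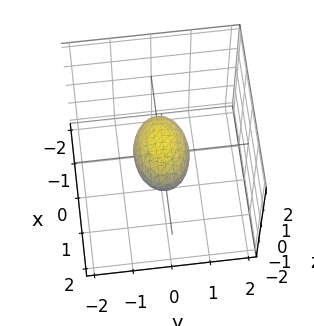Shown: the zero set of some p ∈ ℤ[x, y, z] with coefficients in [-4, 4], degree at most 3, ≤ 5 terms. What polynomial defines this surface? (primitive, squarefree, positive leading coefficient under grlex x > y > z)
x^2 + 2*y^2 + 2*z^2 - 1

1. deg p = 2. Bounded and convex; a quadric.
2. Symmetries: it's symmetric under z → −z, forcing even powers of z; it's symmetric under x → −x, forcing even powers of x; mirror symmetry y ↦ −y ⇒ only even powers of y.
3. Reading off the gridlines: the x-axis gridline crossings are at x ∈ {-1, 1}.
4. Putting this together gives p.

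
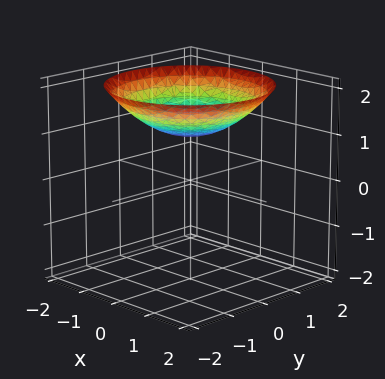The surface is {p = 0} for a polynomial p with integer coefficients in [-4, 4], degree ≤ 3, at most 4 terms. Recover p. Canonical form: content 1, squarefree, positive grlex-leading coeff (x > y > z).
x^2 + y^2 - 3*z + 3

deg p = 2. The shape is more complex than any degree-1 surface.
Symmetry: the z-axis is an axis of rotation, so x and y enter only as x² + y².
Observable constraints: a circular section at z = 2 has radius between 1 and 2; it crosses the z-axis at the gridline z = 1; no x-intercept at any integer in the box.
Together with the visible shape, these determine p as stated.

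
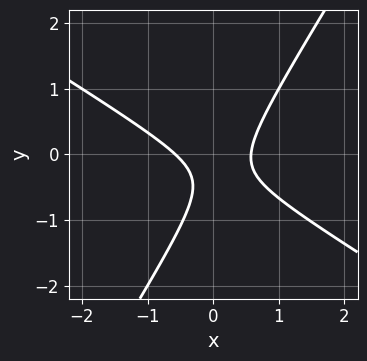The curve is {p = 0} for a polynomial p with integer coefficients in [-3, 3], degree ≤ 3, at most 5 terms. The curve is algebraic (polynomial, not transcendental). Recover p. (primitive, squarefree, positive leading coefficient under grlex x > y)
3*x^2 + 3*x*y - 3*y^2 - 2*y - 1

First, deg p = 2. No degree-1 curve has this shape.
Next, observable constraints: the curve avoids every integer y-axis point in the box.
Finally, these observations pin down the coefficients.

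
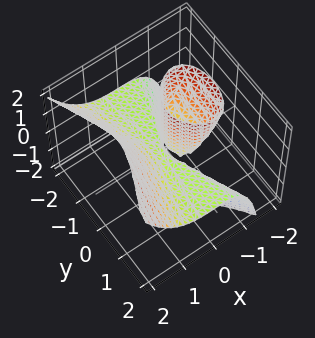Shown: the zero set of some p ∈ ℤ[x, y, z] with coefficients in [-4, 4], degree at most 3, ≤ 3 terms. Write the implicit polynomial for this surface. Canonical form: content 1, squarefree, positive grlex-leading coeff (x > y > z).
3*x^3 - 2*y^2*z - 3*x*z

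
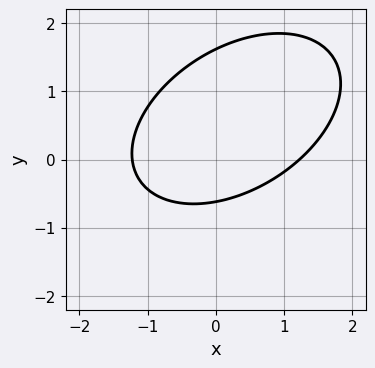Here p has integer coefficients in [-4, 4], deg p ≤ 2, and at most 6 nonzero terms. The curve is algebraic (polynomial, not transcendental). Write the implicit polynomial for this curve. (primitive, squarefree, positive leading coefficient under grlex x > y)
(a) deg p = 2. The shape is more complex than any degree-1 curve.
(b) Putting this together gives p.

2*x^2 - 2*x*y + 3*y^2 - 3*y - 3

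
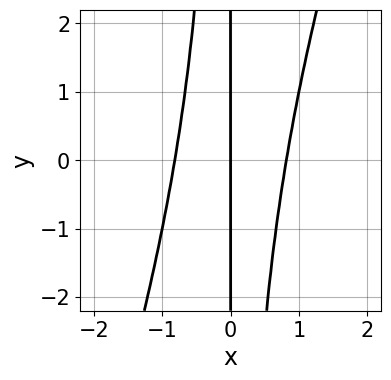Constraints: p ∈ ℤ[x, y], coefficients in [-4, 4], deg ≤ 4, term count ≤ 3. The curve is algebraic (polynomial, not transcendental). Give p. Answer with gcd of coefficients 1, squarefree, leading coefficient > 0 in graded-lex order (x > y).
1. Degree: the shape is more complex than any degree-2 curve, so deg p = 3.
2. From the visible intercepts: the visible y-axis segment lies entirely on the curve; it crosses the x-axis at the gridline x = 0.
3. These observations pin down the coefficients.

3*x^3 - x^2*y - 2*x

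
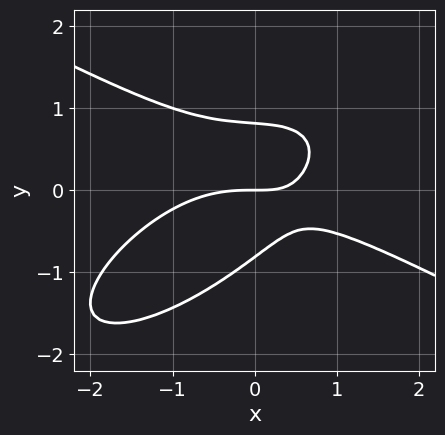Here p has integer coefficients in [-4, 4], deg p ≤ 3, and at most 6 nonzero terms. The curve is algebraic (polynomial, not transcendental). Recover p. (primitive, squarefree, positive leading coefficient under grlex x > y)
First, the degree is 3 — no degree-2 curve has this shape.
Next, from the axis intercepts and sections: it crosses the y-axis at the gridline y = 0; one x-axis crossing is at x = 0.
Finally, fitting integer coefficients to these (and the overall shape) gives p.

x^3 - 2*x*y^2 + 3*y^3 + 2*x*y - 2*y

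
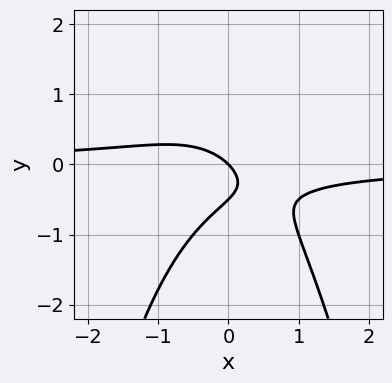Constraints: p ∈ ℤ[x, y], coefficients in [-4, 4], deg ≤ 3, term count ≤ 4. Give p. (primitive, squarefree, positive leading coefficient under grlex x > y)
2*x^2*y + 2*y^2 + x + y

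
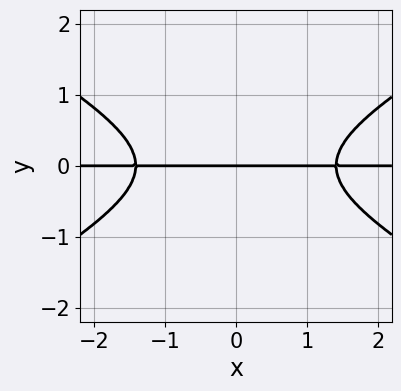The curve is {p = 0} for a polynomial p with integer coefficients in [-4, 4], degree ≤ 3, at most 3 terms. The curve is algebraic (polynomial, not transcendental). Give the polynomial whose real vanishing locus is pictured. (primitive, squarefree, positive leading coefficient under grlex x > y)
x^2*y - 3*y^3 - 2*y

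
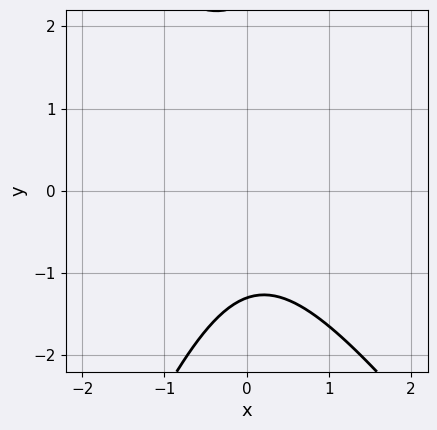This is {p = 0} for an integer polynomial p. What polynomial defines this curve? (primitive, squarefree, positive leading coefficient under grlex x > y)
First, degree: a generic line meets the curve in up to 2 points, so deg p = 2.
Next, reading off the gridlines: no x-intercept at any integer in the box.
Finally, the integer polynomial consistent with all of this is the stated p.

3*x^2 + x*y - y^2 + y + 3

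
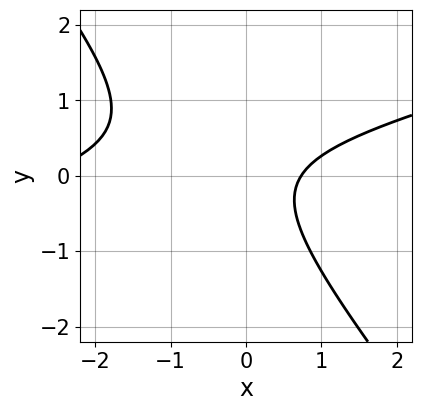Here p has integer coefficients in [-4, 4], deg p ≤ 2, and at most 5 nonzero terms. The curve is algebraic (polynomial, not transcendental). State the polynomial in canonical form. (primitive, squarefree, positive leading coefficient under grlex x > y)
First, degree: a generic line meets the curve in up to 2 points, so deg p = 2.
Next, observable constraints: it misses every integer gridline on the y-axis.
Finally, solving for integer coefficients yields p as stated.

x^2 - 3*x*y - 3*y^2 + 2*x - 2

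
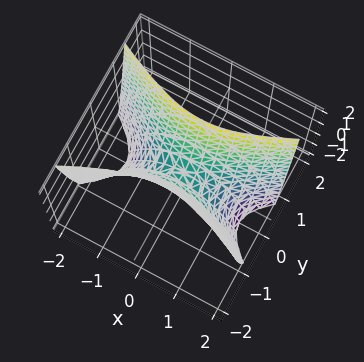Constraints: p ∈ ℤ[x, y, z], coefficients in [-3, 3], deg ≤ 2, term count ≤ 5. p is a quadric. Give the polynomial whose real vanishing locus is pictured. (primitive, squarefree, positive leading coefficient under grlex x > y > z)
x^2 - 3*y^2 + z

deg p = 2. A hyperbolic paraboloid; a quadric.
Symmetries: mirror symmetry x ↦ −x ⇒ only even powers of x; it's symmetric under y → −y, forcing even powers of y.
From the visible intercepts: one z-axis crossing is at z = 0; one x-axis crossing is at x = 0; one y-axis crossing is at y = 0.
Assembling these constraints gives the stated polynomial.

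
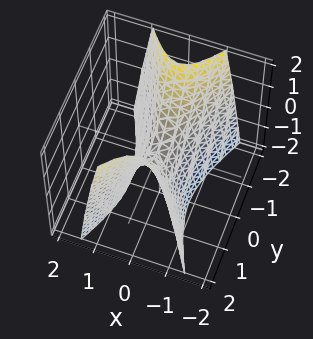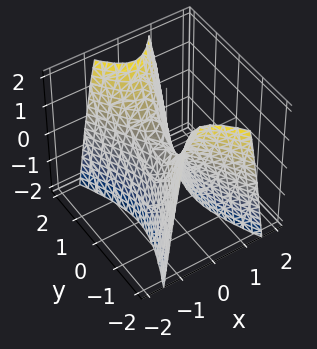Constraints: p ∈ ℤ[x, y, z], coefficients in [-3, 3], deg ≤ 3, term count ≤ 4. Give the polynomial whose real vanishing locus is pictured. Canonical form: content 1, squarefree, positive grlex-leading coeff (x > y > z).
3*x^2 - y^2 + z

1. The degree is 2 — a hyperbolic paraboloid; a quadric.
2. Symmetries: the y ↦ −y reflection is a symmetry, so y appears only in even powers; it's symmetric under x → −x, forcing even powers of x.
3. From the visible intercepts: one y-axis crossing is at y = 0; one x-axis crossing is at x = 0; it crosses the z-axis at the gridline z = 0.
4. Solving for integer coefficients yields p as stated.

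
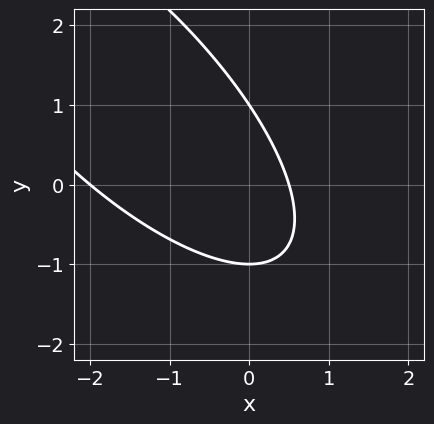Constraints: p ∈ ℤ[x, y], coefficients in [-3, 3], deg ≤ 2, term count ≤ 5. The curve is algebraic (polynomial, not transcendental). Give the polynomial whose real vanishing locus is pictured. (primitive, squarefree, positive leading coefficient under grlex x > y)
2*x^2 + 3*x*y + 2*y^2 + 3*x - 2

First, degree: no degree-1 curve has this shape, so deg p = 2.
Then, from the axis intercepts and sections: one x-axis crossing is at x = -2; among the integer gridlines, it crosses the y-axis at y ∈ {-1, 1}.
Finally, putting this together gives p.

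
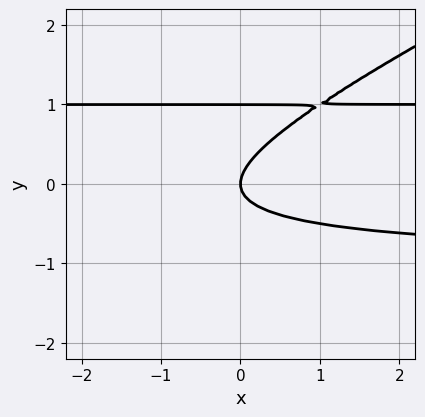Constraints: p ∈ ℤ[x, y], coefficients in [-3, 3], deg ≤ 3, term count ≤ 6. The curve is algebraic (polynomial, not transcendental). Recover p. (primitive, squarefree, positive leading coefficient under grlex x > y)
x*y^2 - 2*y^3 + 2*y^2 - x

First, deg p = 3. No degree-2 curve has this shape.
Then, from the axis intercepts and sections: it meets the x-axis at x = 0 (among the integer gridlines); among the integer gridlines, it crosses the y-axis at y ∈ {0, 1}.
Finally, solving for integer coefficients yields p as stated.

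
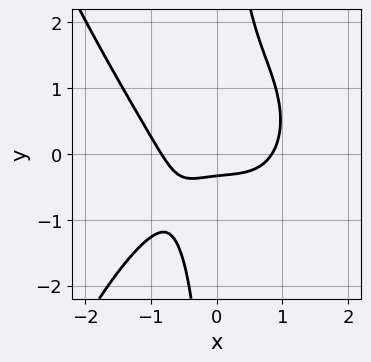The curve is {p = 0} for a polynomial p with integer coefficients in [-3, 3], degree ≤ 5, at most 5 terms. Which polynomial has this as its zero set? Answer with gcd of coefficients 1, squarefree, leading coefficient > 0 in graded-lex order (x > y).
2*x^4 + 3*x*y^2 - 3*y - 1

First, degree: a generic line meets the curve in up to 4 points, so deg p = 4.
Finally, solving for integer coefficients yields p as stated.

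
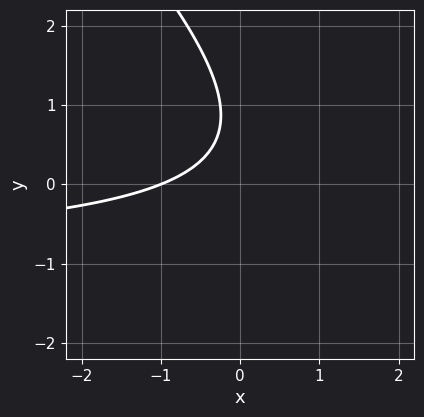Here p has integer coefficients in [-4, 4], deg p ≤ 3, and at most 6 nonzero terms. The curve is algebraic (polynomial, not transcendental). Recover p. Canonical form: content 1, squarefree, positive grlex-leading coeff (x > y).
2*x*y + 2*y^2 + 2*x - 3*y + 2

First, deg p = 2. No degree-1 curve has this shape.
Then, against the integer gridlines: it meets the x-axis at x = -1 (among the integer gridlines); it misses every integer gridline on the y-axis.
Finally, together with the visible shape, these determine p as stated.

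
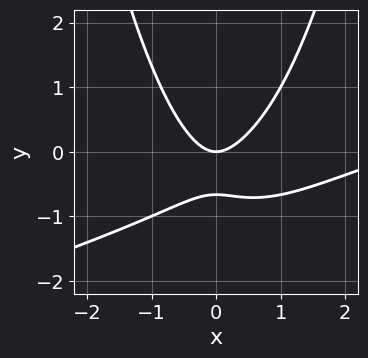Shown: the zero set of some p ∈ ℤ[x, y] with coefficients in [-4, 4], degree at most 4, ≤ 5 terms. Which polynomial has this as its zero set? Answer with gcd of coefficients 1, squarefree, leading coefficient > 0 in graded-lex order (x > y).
1. deg p = 3.
2. Against the integer gridlines: one x-axis crossing is at x = 0; one y-axis crossing is at y = 0.
3. Matching integer coefficients to the picture gives p.

x^3 - 3*x^2*y - 3*x^2 + 3*y^2 + 2*y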